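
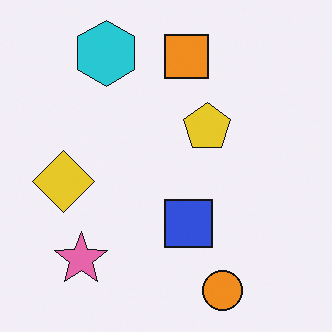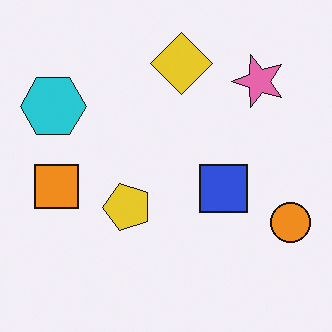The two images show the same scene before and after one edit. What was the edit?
This is the original image transposed (reflected across the top-left ↔ bottom-right diagonal).

Shapes have swapped their row and column positions — what was in the top-right is now in the bottom-left — a diagonal reflection.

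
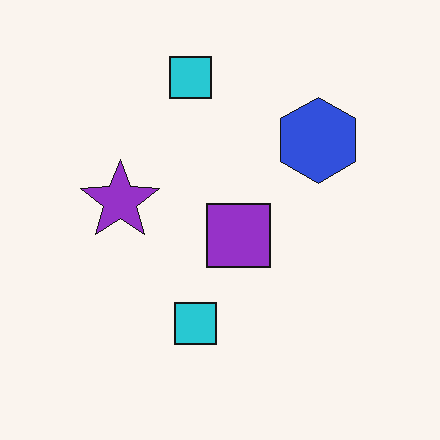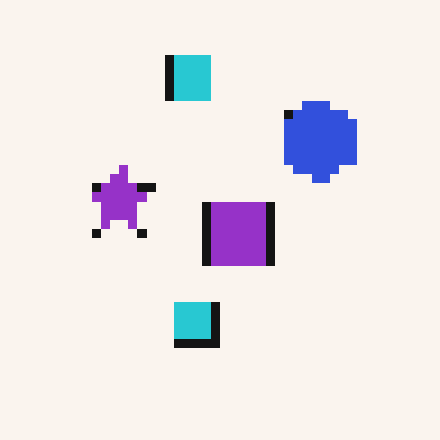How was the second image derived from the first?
It was coarsely pixelated.

Shapes are reduced to large square blocks; fine edges and outlines are lost — a downscale-then-upscale (mosaic) effect.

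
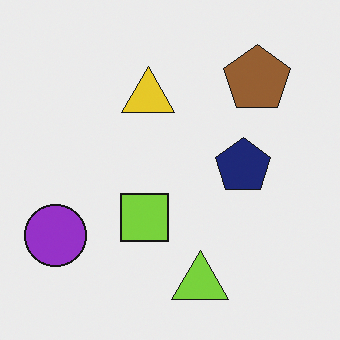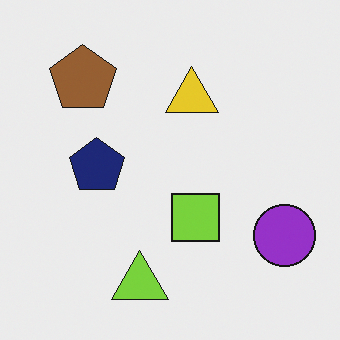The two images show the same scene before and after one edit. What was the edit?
It was flipped horizontally (left ↔ right).

The purple circle is in the bottom-left of the first image and the bottom-right of the second — shapes on opposite sides of the vertical midline have swapped in a mirror flip.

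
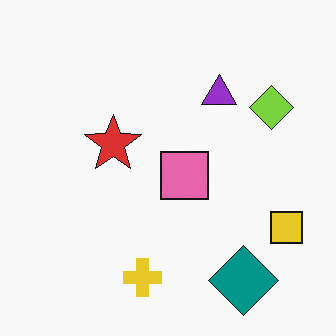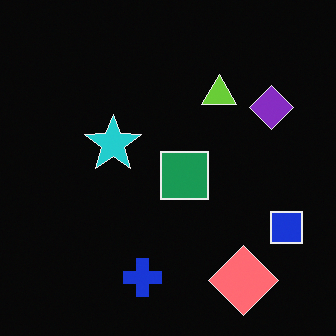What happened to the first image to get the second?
Color-inverted (negative).

The light background has become dark and every shape's color is its complement — a photographic negative.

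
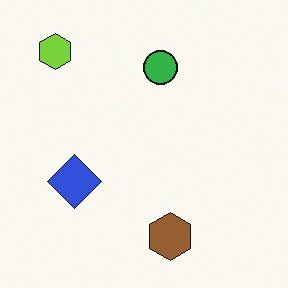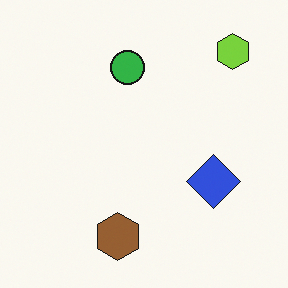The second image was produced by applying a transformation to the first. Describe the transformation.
It was flipped horizontally (left ↔ right).

The lime hexagon is in the top-left of the first image and the top-right of the second — shapes on opposite sides of the vertical midline have swapped in a mirror flip.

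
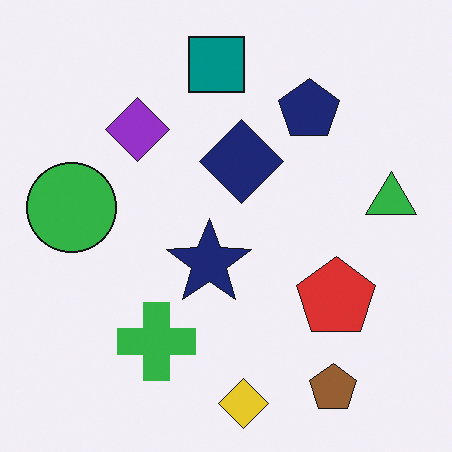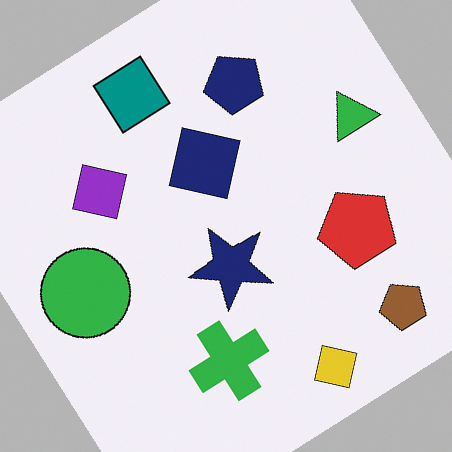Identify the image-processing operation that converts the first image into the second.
Rotated counter-clockwise by a large amount — several tens of degrees.

Every shape is tilted by the same angle and the image corners show triangular fill wedges — a whole-image rotation by a non-right angle.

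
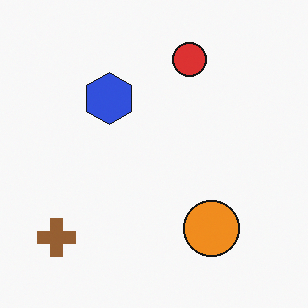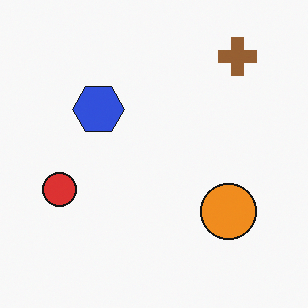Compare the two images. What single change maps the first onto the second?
The second image is the first transposed (reflected across the top-left ↔ bottom-right diagonal).

Shapes have swapped their row and column positions — what was in the top-right is now in the bottom-left — a diagonal reflection.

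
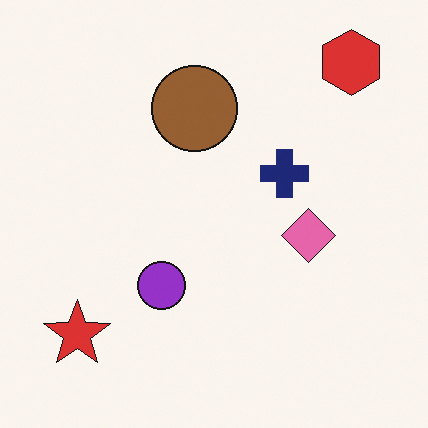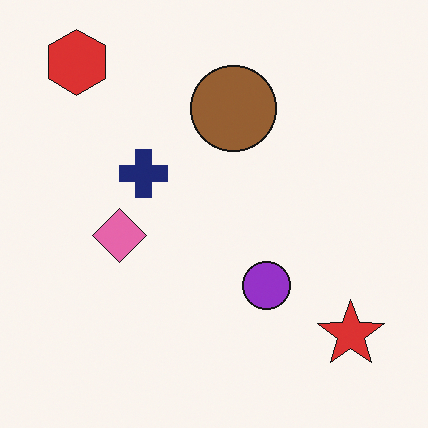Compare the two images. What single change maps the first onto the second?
The image was flipped horizontally (left ↔ right).

The red star is in the bottom-left of the first image and the bottom-right of the second — shapes on opposite sides of the vertical midline have swapped in a mirror flip.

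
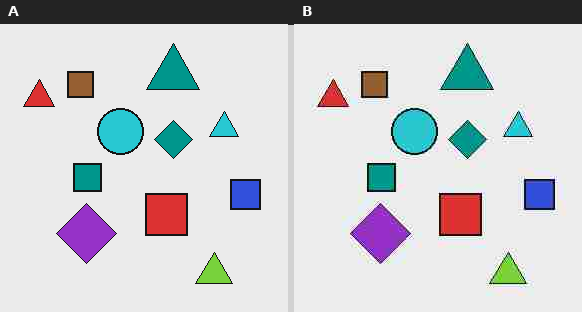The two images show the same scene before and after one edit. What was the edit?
The transformation is: degraded with heavy JPEG compression.

Blocky 8×8 compression artifacts appear around shape edges and the flat background shows ringing — characteristic JPEG degradation.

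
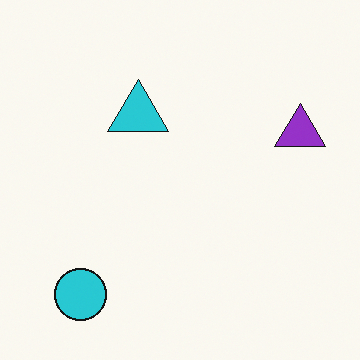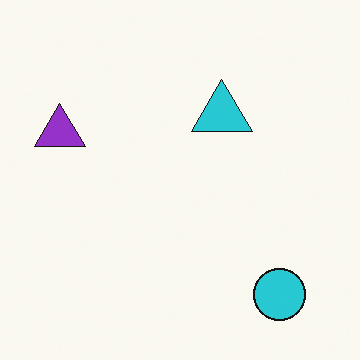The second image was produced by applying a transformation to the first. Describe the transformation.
Flipped horizontally (left ↔ right).

The purple triangle is in the right of the first image and the left of the second — shapes on opposite sides of the vertical midline have swapped in a mirror flip.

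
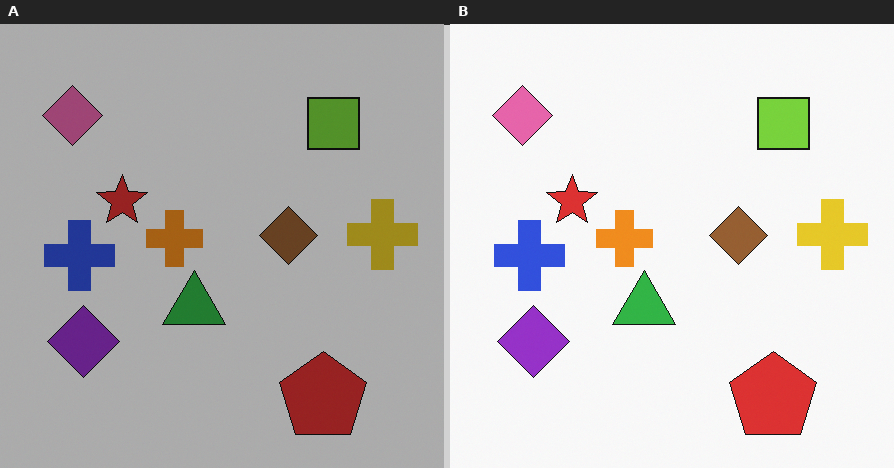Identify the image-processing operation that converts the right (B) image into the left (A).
This is the original image noticeably darkened.

Every pixel — background and shapes alike — is uniformly darkened.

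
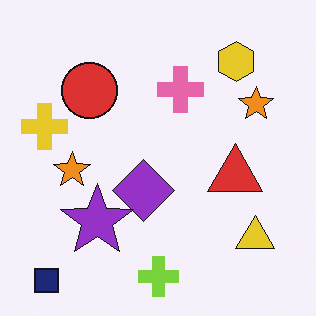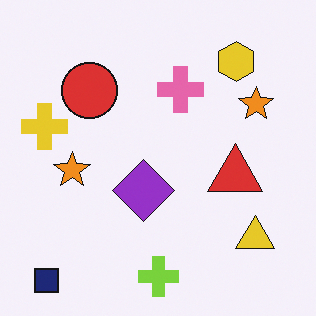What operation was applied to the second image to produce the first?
It was overlaid with an additional purple star.

A purple star appears in the first image that is absent from the second.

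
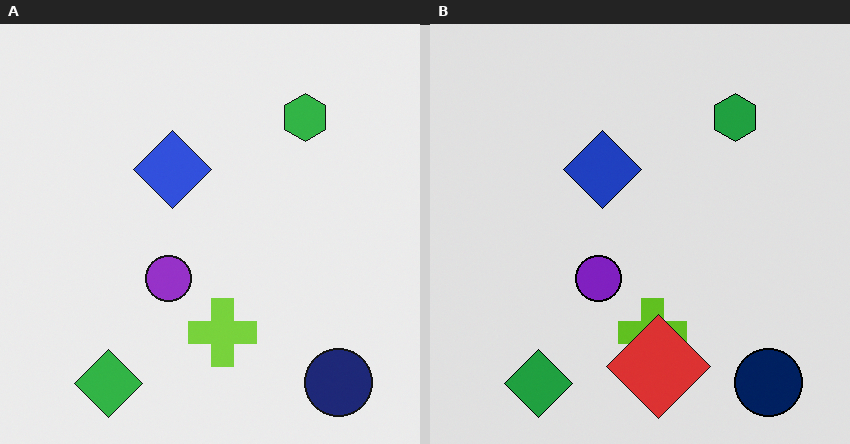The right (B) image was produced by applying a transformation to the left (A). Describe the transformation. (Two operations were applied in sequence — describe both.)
This is the original image posterized to a reduced palette, then overlaid with an additional red diamond.

Each flat color has snapped to a coarser quantized level — most visibly, the near-white background has dropped to a flat grey. A red diamond appears in the right (B) image that is absent from the left (A).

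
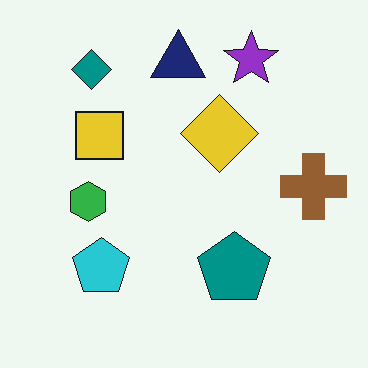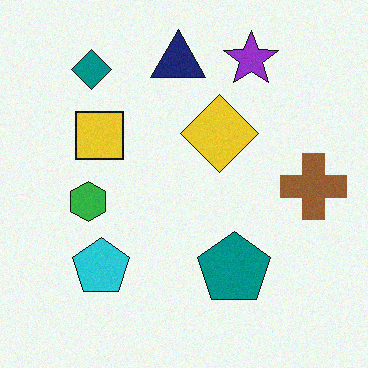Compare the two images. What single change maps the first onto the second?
The image was degraded with light additive noise.

Random speckle covers the whole image, including the flat background.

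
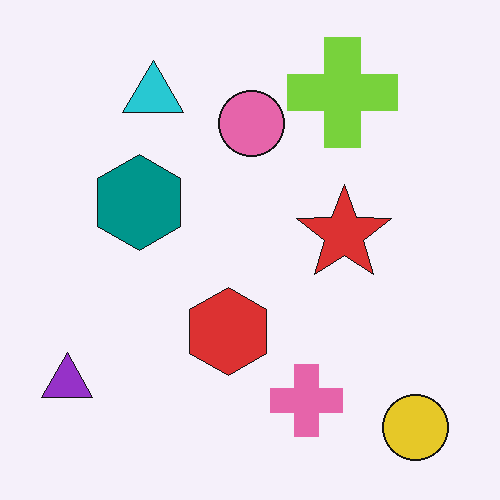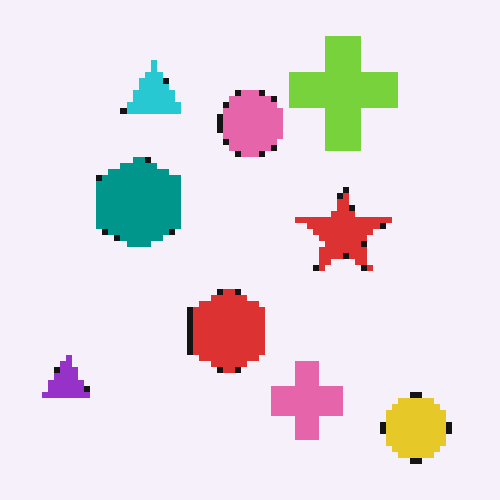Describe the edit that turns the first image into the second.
The transformation is: moderately pixelated.

Shapes are reduced to large square blocks; fine edges and outlines are lost — a downscale-then-upscale (mosaic) effect.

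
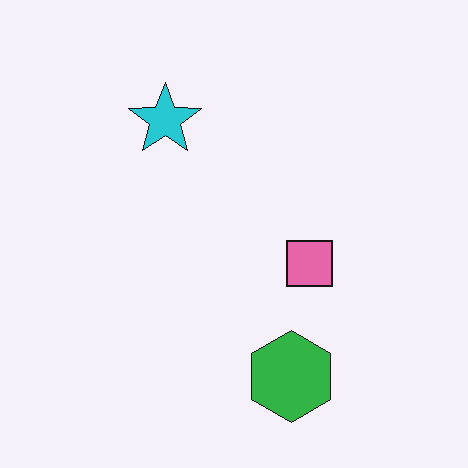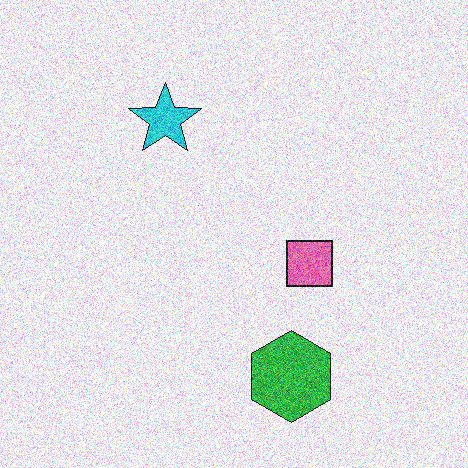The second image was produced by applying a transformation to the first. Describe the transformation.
The second image is the first degraded with strong gaussian noise.

Random speckle covers the whole image, including the flat background.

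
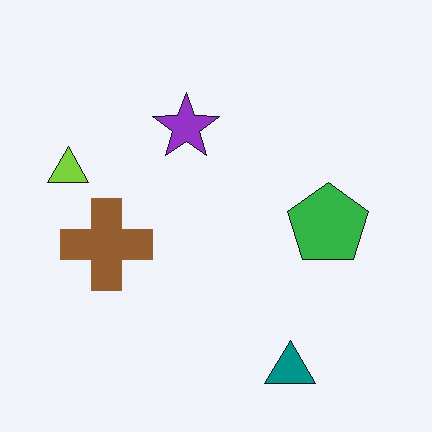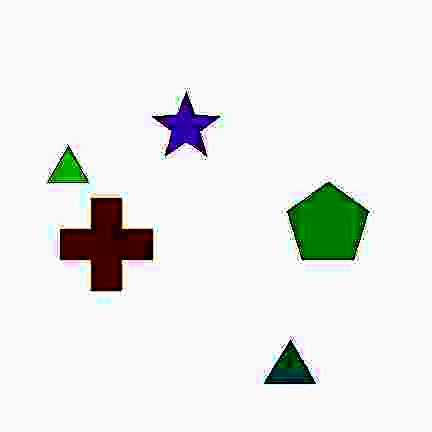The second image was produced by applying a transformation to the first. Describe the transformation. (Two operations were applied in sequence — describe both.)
This is the original image heavily JPEG-compressed with obvious blocking artifacts, then boosted in contrast.

Blocky 8×8 compression artifacts appear around shape edges and the flat background shows ringing — characteristic JPEG degradation. Tones are pushed away from mid-grey across the whole image — a global contrast change.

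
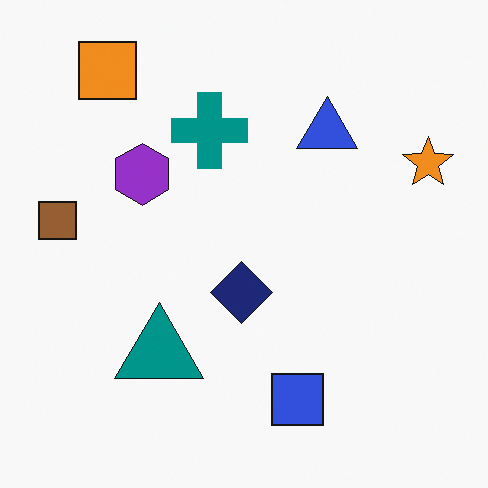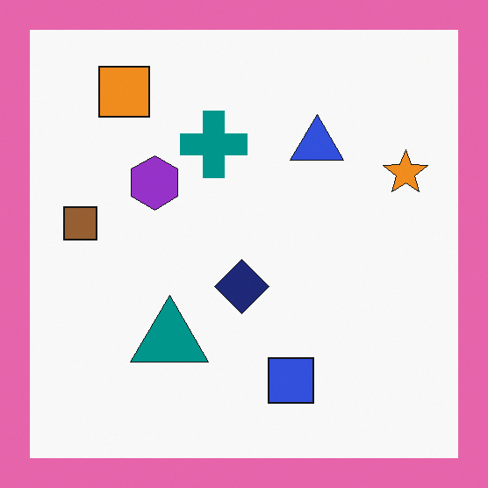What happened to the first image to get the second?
It was framed with a pink border.

A solid pink frame runs around the edge of the second image, with the content slightly shrunk inside it.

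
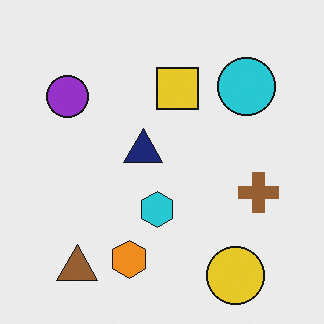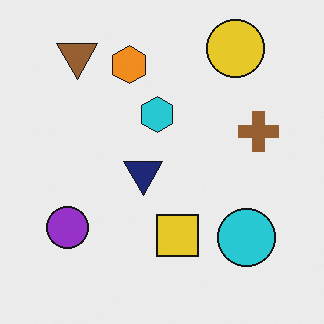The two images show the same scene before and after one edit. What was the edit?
The image was flipped vertically (top ↔ bottom).

The yellow circle is in the bottom-right of the first image and the top-right of the second — shapes on opposite sides of the horizontal midline have swapped in a mirror flip.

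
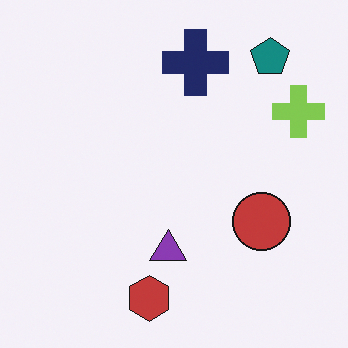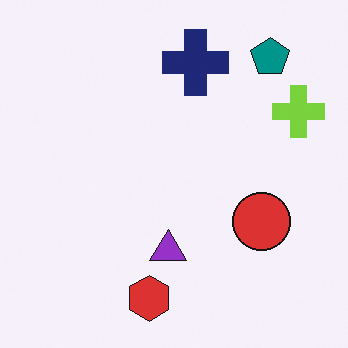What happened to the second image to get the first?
Slightly desaturated.

All colors are more muted and greyish — a global saturation change.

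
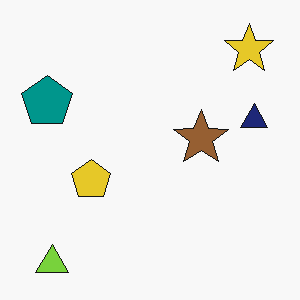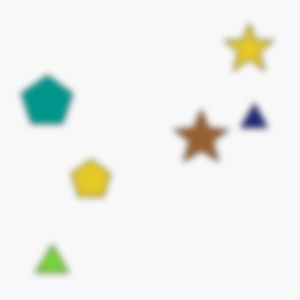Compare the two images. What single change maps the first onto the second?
The image was moderately blurred.

Shape edges and outlines are uniformly softened across the whole image.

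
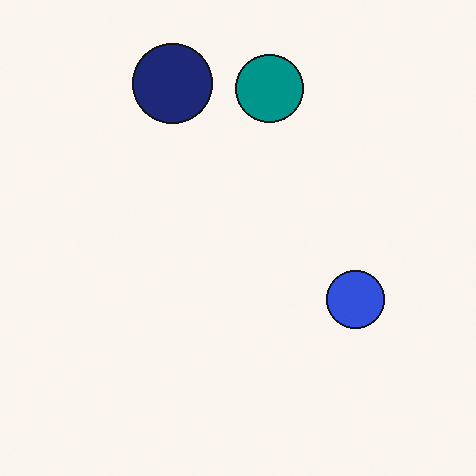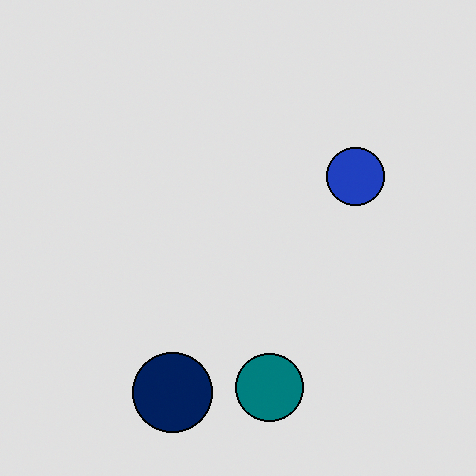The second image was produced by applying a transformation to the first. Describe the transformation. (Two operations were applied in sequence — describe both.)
The transformation is: flipped vertically (top ↔ bottom), then moderately posterized.

The navy circle is in the top of the first image and the bottom of the second — shapes on opposite sides of the horizontal midline have swapped in a mirror flip. Each flat color has snapped to a coarser quantized level — most visibly, the near-white background has dropped to a flat grey.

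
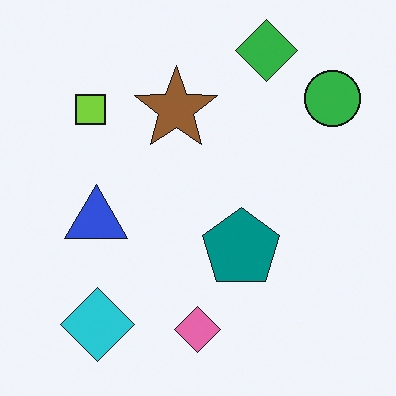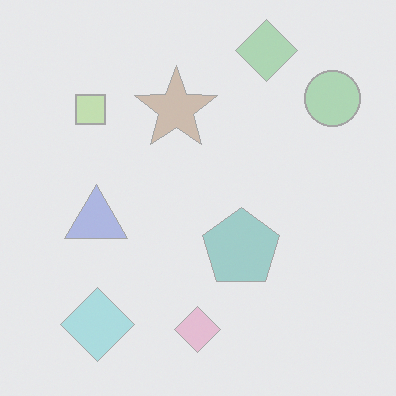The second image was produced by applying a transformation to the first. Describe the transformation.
It was washed out (contrast reduced).

Tones are pushed toward mid-grey across the whole image — a global contrast change.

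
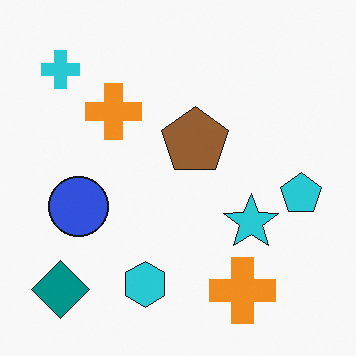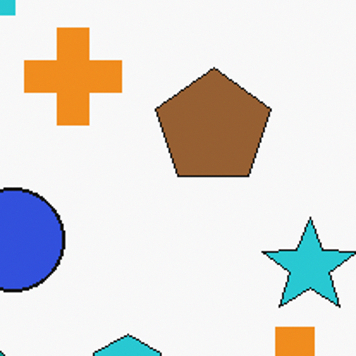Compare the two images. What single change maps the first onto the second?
This is the original image cropped tightly and scaled back up.

The visible shapes are larger and the field of view is narrower; shapes near the original edges may be partly or wholly outside the frame — a crop-and-rescale.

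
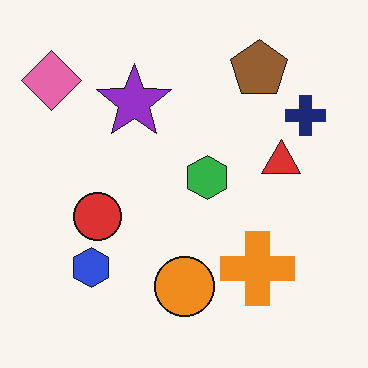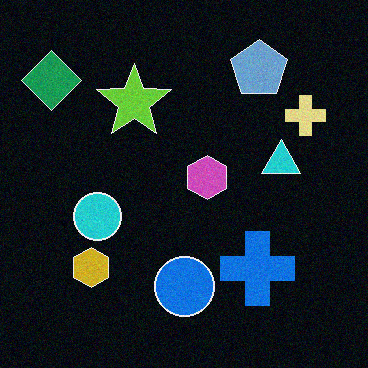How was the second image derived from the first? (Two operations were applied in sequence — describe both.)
The transformation is: degraded with subtle gaussian noise, then color-inverted (negative).

Random speckle covers the whole image, including the flat background. The light background has become dark and every shape's color is its complement — a photographic negative.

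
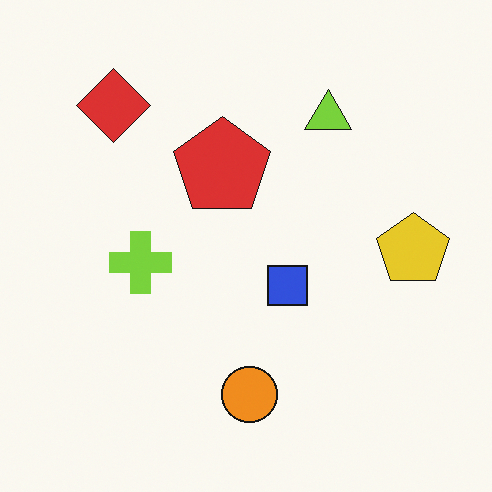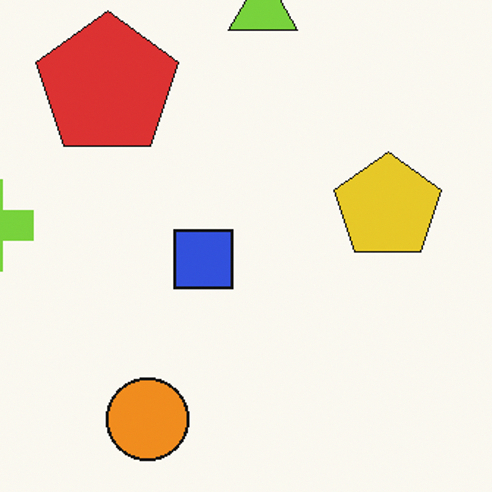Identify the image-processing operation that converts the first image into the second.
The transformation is: cropped slightly and scaled back up.

The visible shapes are larger and the field of view is narrower; shapes near the original edges may be partly or wholly outside the frame — a crop-and-rescale.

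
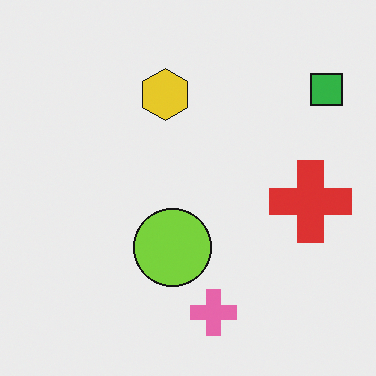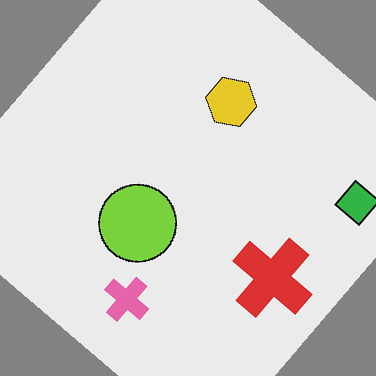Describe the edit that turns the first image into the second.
The image was rotated clockwise by a large amount — several tens of degrees.

Every shape is tilted by the same angle and the image corners show triangular fill wedges — a whole-image rotation by a non-right angle.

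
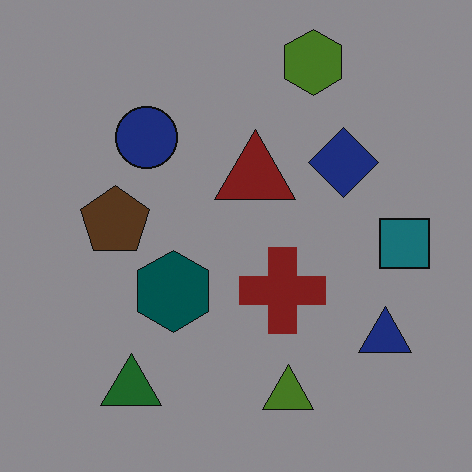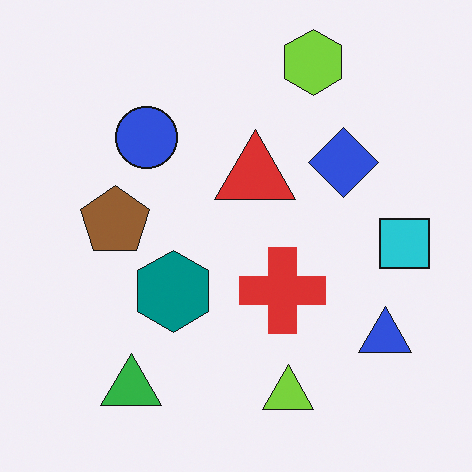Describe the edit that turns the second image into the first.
This is the original image substantially darkened.

Every pixel — background and shapes alike — is uniformly darkened.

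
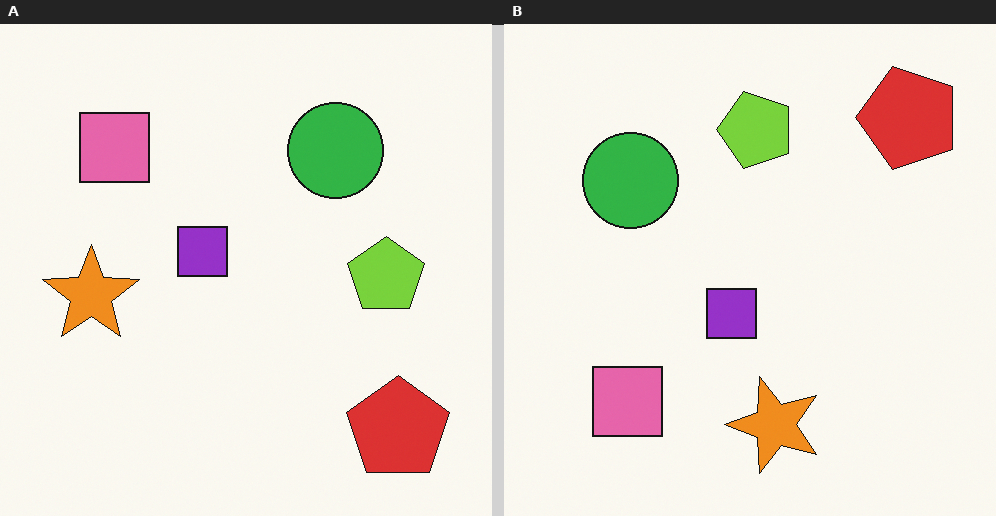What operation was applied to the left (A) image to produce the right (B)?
It was rotated 90° counter-clockwise.

The red pentagon sits in the bottom-right of the left (A) image and the top-right of the right (B) — consistent with a whole-image 90° counter-clockwise rotation.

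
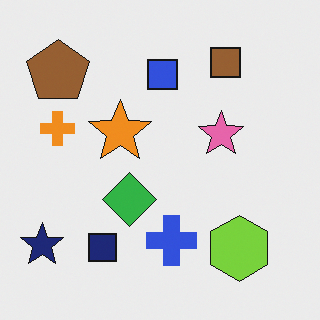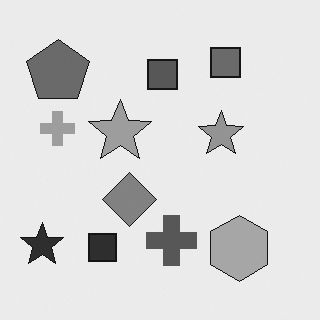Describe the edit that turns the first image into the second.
It was converted to grayscale.

All color is removed — every shape is now a shade of grey.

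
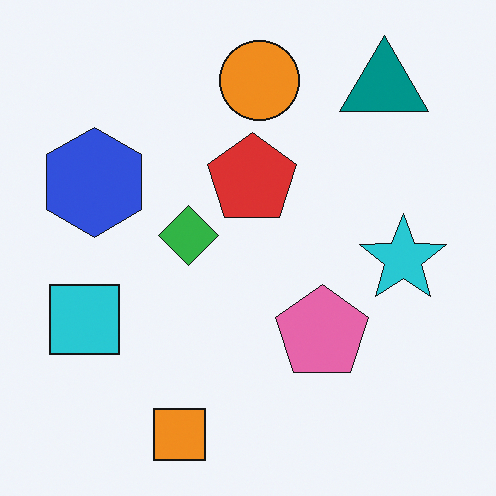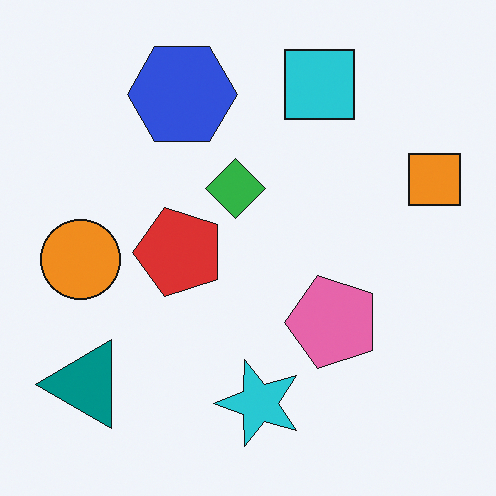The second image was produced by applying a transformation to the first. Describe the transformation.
Transposed (reflected across the top-left ↔ bottom-right diagonal).

Shapes have swapped their row and column positions — what was in the top-right is now in the bottom-left — a diagonal reflection.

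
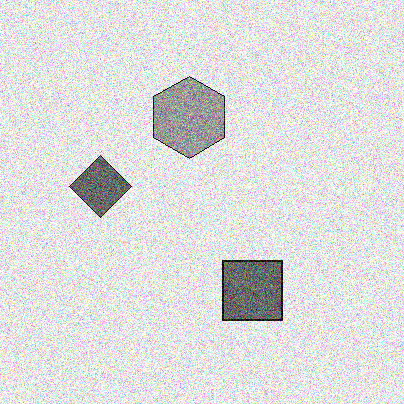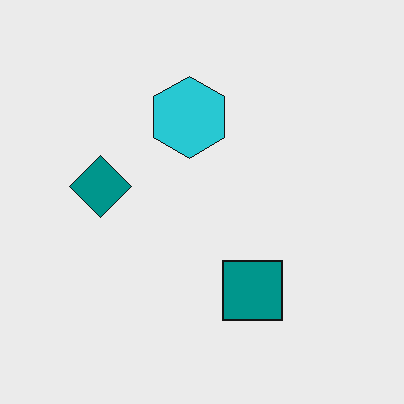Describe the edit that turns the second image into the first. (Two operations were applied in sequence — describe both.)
The transformation is: converted to grayscale, then degraded with strong gaussian noise.

All color is removed — every shape is now a shade of grey. Random speckle covers the whole image, including the flat background.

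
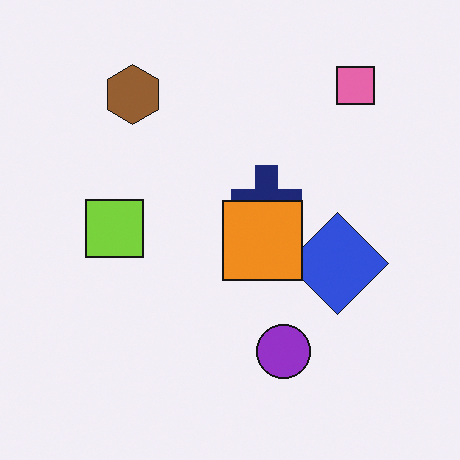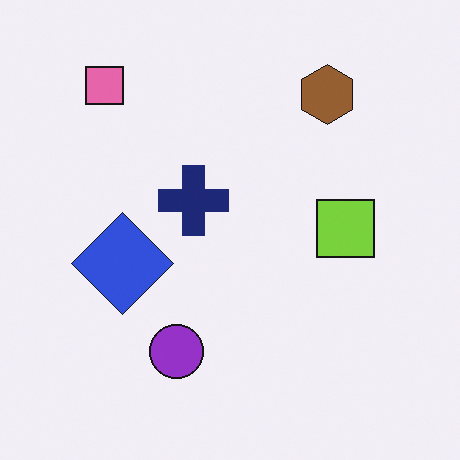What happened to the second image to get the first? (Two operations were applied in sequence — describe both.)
The image was flipped horizontally (left ↔ right), then overlaid with an additional orange square.

The pink square is in the top-left of the second image and the top-right of the first — shapes on opposite sides of the vertical midline have swapped in a mirror flip. An orange square appears in the first image that is absent from the second.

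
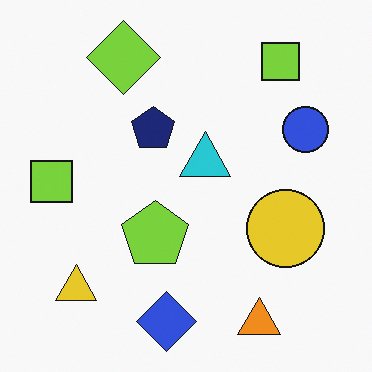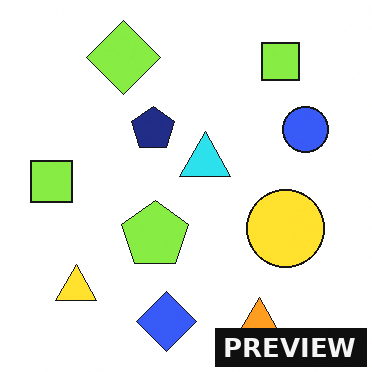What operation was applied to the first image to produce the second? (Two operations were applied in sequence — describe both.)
The second image is the first slightly brightened, then watermarked with the text "PREVIEW" in the lower-right corner.

Every pixel — background and shapes alike — is uniformly brightened. A dark label reading "PREVIEW" appears in the lower-right corner.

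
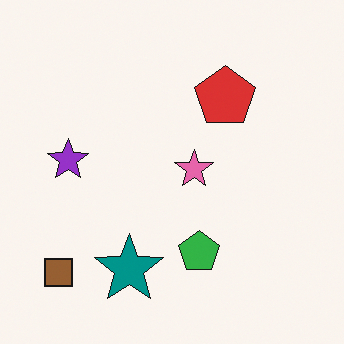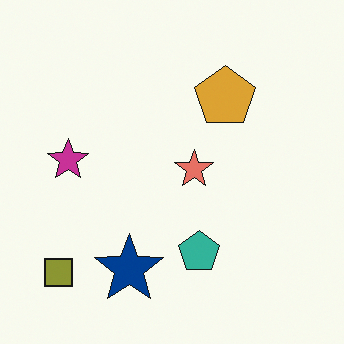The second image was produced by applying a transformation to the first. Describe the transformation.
The second image is the first hue-shifted slightly.

Every shape's color has rotated by the same amount around the hue wheel — a uniform hue shift.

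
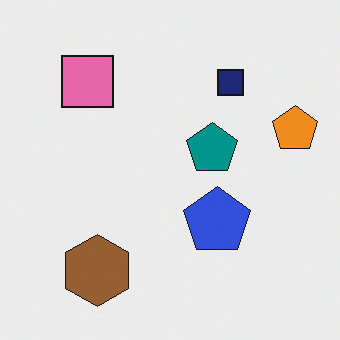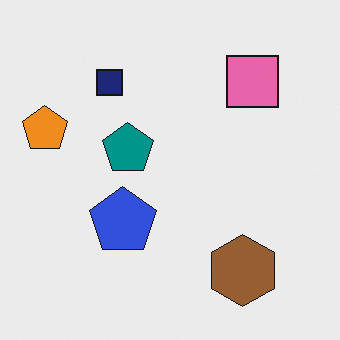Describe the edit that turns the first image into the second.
The transformation is: flipped horizontally (left ↔ right).

The orange pentagon is in the right of the first image and the left of the second — shapes on opposite sides of the vertical midline have swapped in a mirror flip.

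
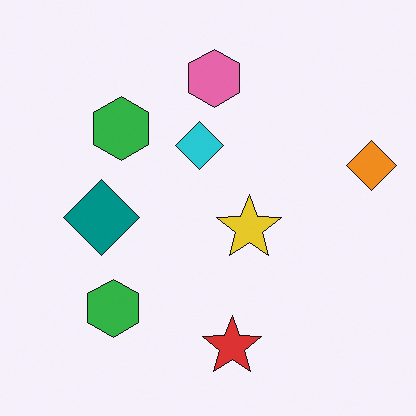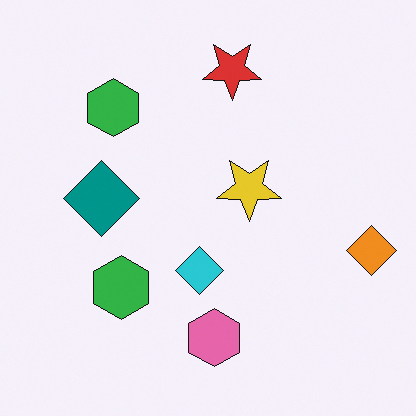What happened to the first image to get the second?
This is the original image flipped vertically (top ↔ bottom).

The red star is in the bottom of the first image and the top of the second — shapes on opposite sides of the horizontal midline have swapped in a mirror flip.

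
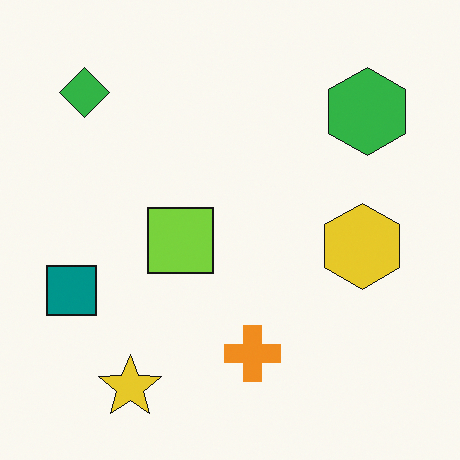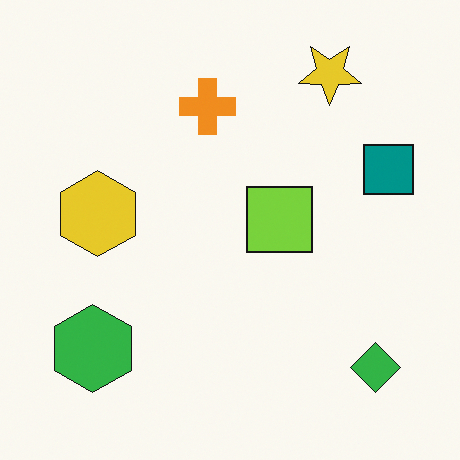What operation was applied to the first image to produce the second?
The second image is the first rotated 180°.

The green diamond sits in the top-left of the first image and the bottom-right of the second — consistent with a whole-image 180° rotation.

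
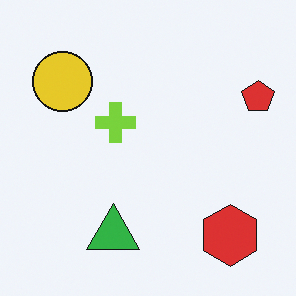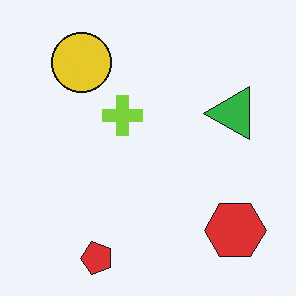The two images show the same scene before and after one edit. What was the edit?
This is the original image transposed (reflected across the top-left ↔ bottom-right diagonal).

Shapes have swapped their row and column positions — what was in the top-right is now in the bottom-left — a diagonal reflection.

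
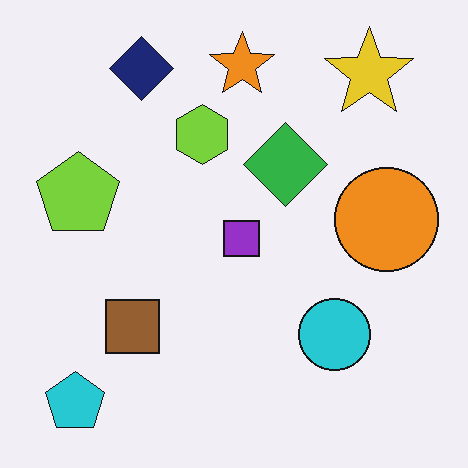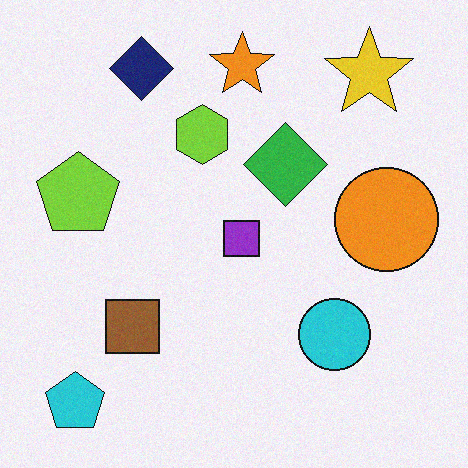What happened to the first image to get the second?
The second image is the first degraded with subtle gaussian noise.

Random speckle covers the whole image, including the flat background.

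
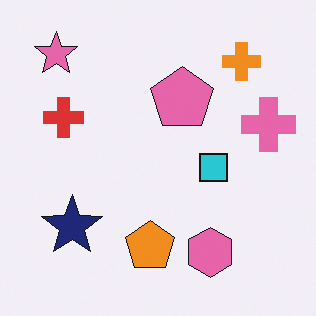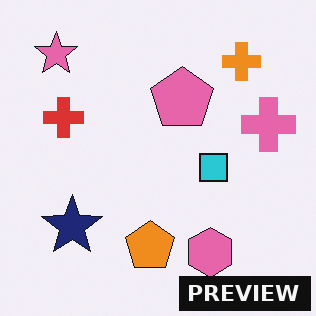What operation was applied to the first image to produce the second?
The image was watermarked with the text "PREVIEW" in the lower-right corner.

A dark label reading "PREVIEW" appears in the lower-right corner.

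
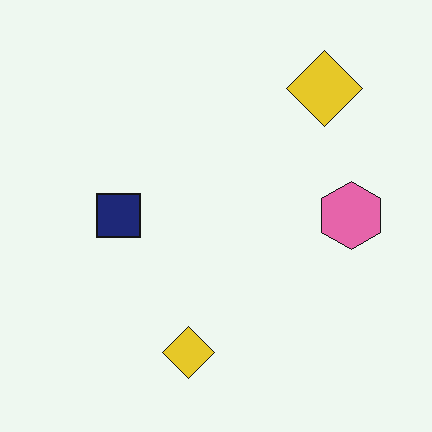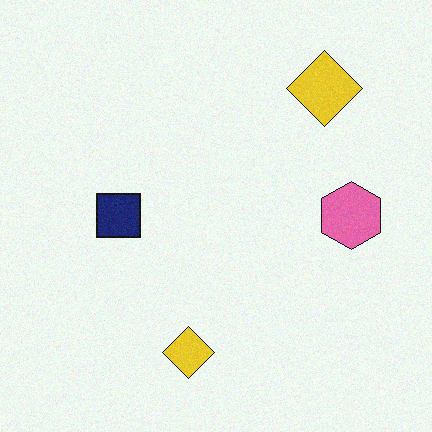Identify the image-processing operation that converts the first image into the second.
This is the original image degraded with a light layer of grain.

Random speckle covers the whole image, including the flat background.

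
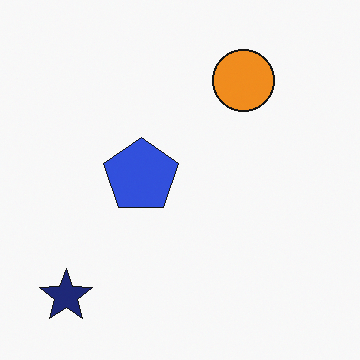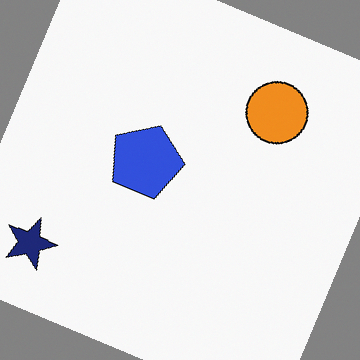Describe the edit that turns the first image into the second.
The second image is the first rotated clockwise by a moderate amount.

Every shape is tilted by the same angle and the image corners show triangular fill wedges — a whole-image rotation by a non-right angle.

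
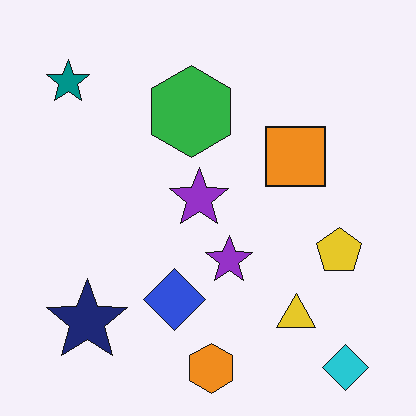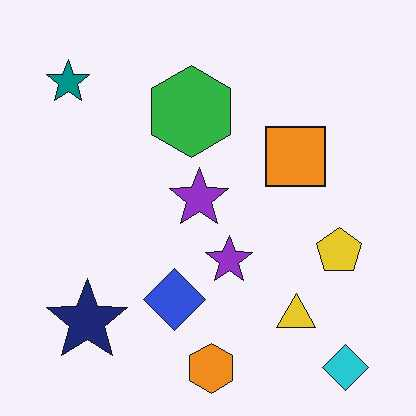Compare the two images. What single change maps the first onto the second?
Given moderate JPEG compression.

Blocky 8×8 compression artifacts appear around shape edges and the flat background shows ringing — characteristic JPEG degradation.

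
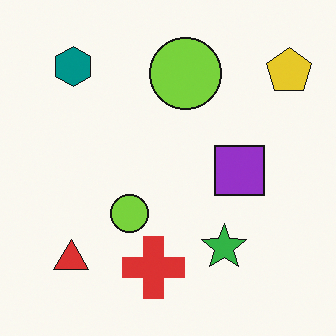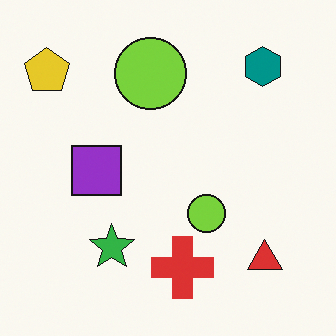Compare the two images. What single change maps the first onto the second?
This is the original image flipped horizontally (left ↔ right).

The yellow pentagon is in the top-right of the first image and the top-left of the second — shapes on opposite sides of the vertical midline have swapped in a mirror flip.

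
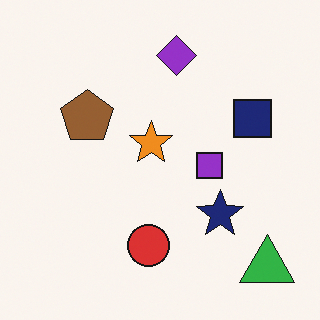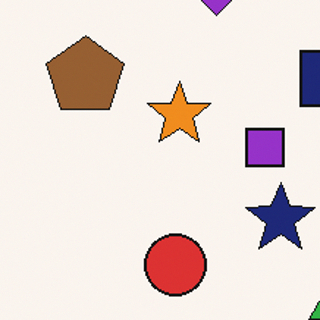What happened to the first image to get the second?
The transformation is: cropped to a modestly smaller region and rescaled.

The visible shapes are larger and the field of view is narrower; shapes near the original edges may be partly or wholly outside the frame — a crop-and-rescale.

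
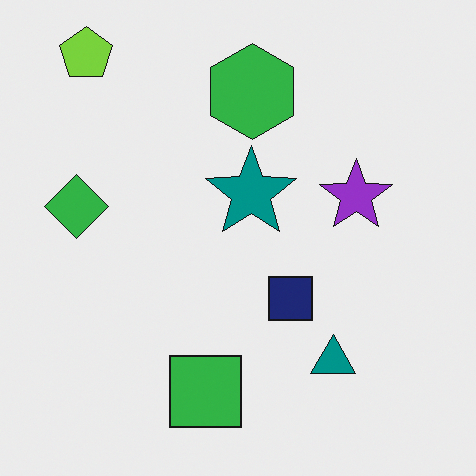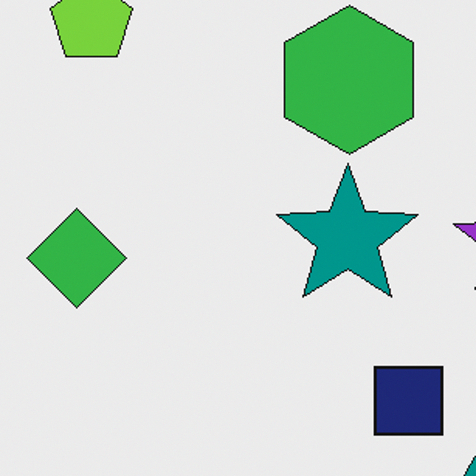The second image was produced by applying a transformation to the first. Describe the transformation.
This is the original image cropped slightly and scaled back up.

The visible shapes are larger and the field of view is narrower; shapes near the original edges may be partly or wholly outside the frame — a crop-and-rescale.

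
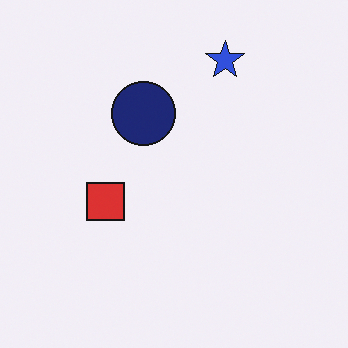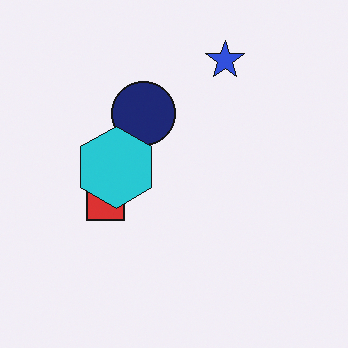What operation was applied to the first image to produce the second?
This is the original image overlaid with an additional cyan hexagon.

A cyan hexagon appears in the second image that is absent from the first.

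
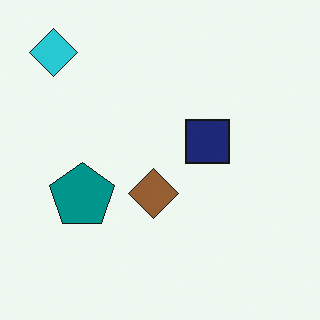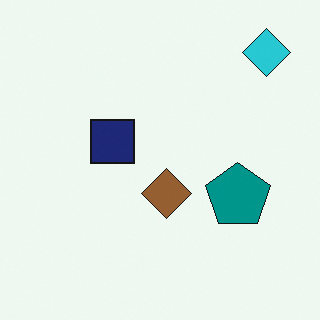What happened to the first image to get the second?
It was flipped horizontally (left ↔ right).

The cyan diamond is in the top-left of the first image and the top-right of the second — shapes on opposite sides of the vertical midline have swapped in a mirror flip.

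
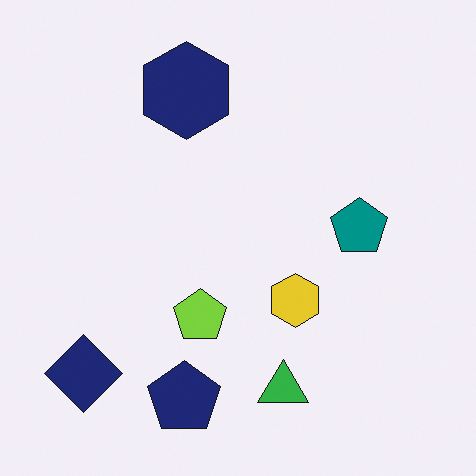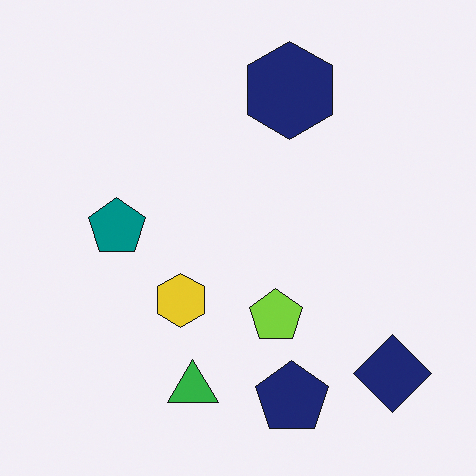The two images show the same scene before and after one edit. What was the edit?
The image was flipped horizontally (left ↔ right).

The navy diamond is in the bottom-left of the first image and the bottom-right of the second — shapes on opposite sides of the vertical midline have swapped in a mirror flip.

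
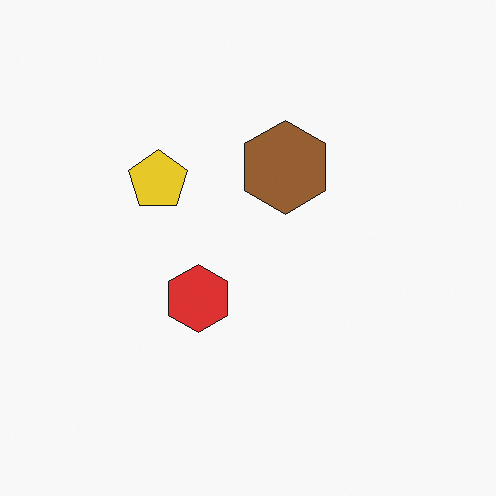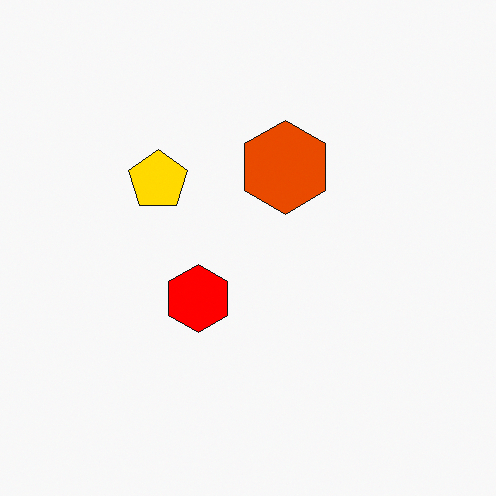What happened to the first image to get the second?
It was heavily oversaturated.

All colors are more vivid — a global saturation change.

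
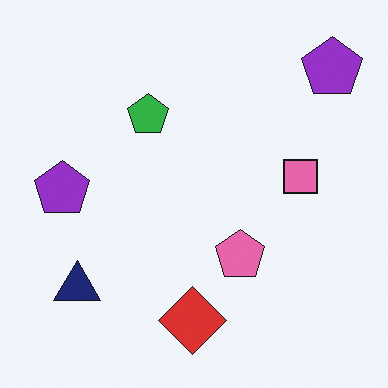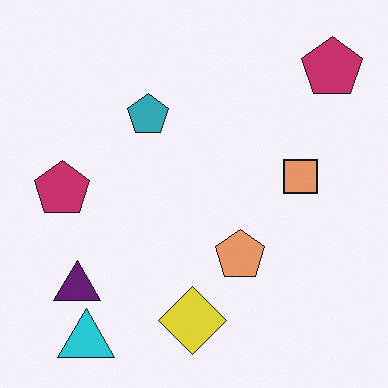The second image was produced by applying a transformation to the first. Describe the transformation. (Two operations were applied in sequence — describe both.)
It was hue-shifted slightly, then overlaid with an additional cyan triangle.

Every shape's color has rotated by the same amount around the hue wheel — a uniform hue shift. A cyan triangle appears in the second image that is absent from the first.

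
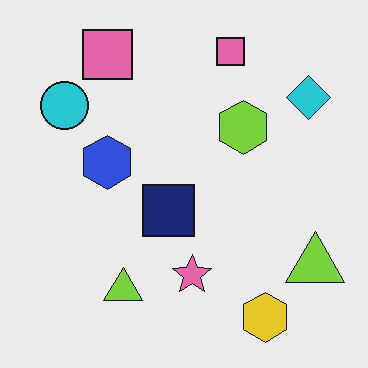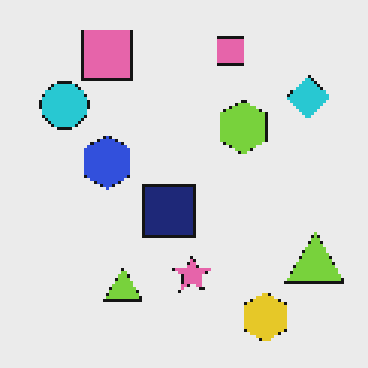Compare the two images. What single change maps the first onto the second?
The image was mildly pixelated.

Shapes are reduced to large square blocks; fine edges and outlines are lost — a downscale-then-upscale (mosaic) effect.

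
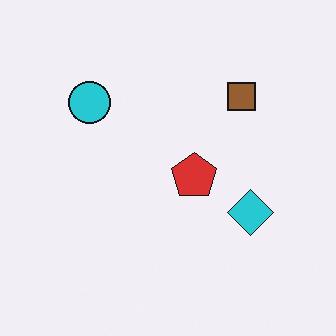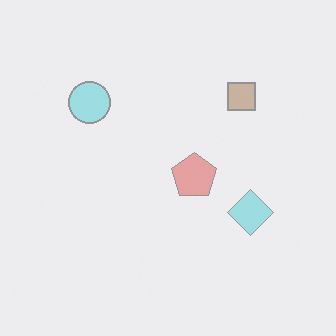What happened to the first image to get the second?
The transformation is: washed out (contrast reduced).

Tones are pushed toward mid-grey across the whole image — a global contrast change.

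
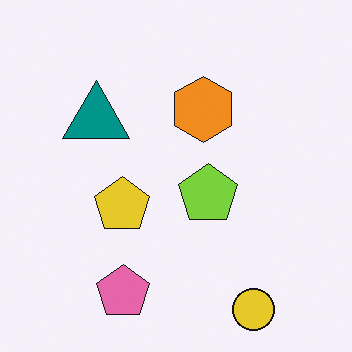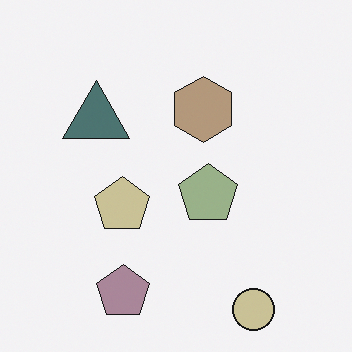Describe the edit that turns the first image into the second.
The transformation is: heavily desaturated.

All colors are more muted and greyish — a global saturation change.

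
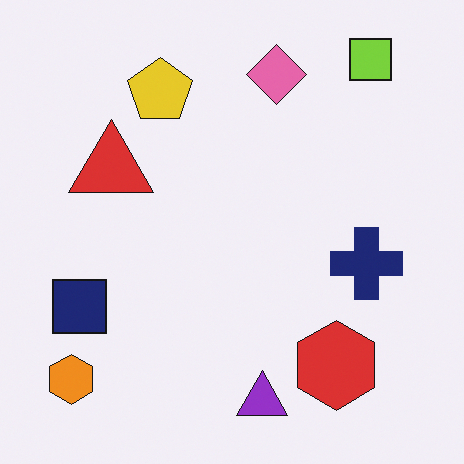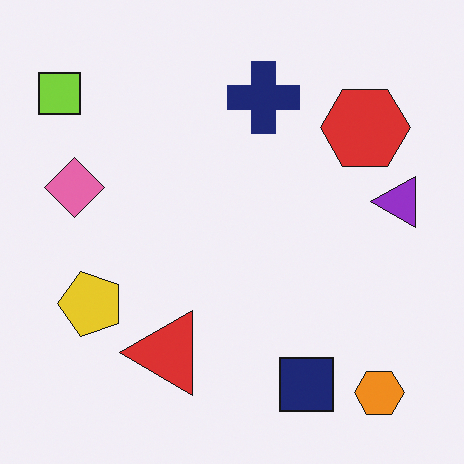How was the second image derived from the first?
It was rotated 90° counter-clockwise.

The lime square sits in the top-right of the first image and the top-left of the second — consistent with a whole-image 90° counter-clockwise rotation.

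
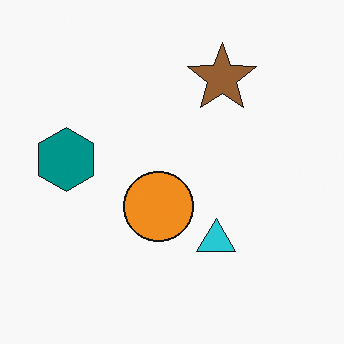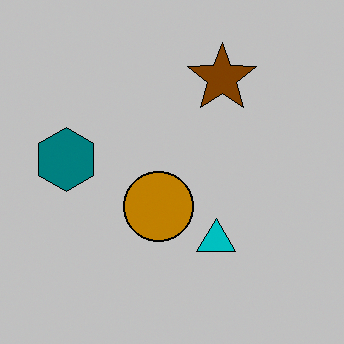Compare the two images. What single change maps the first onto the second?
The second image is the first aggressively posterized.

Each flat color has snapped to a coarser quantized level — most visibly, the near-white background has dropped to a flat grey.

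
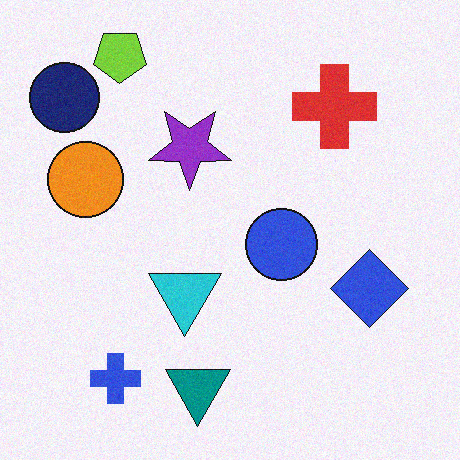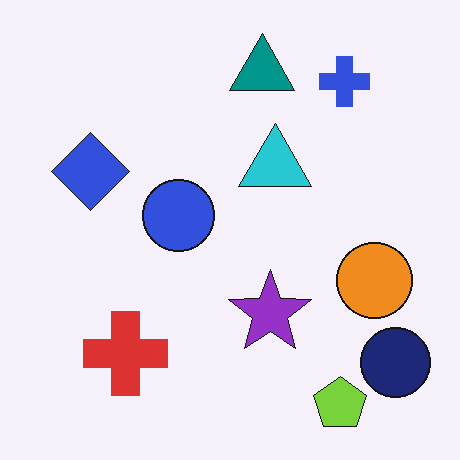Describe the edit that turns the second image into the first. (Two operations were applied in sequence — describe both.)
Degraded with a light layer of grain, then rotated 180°.

Random speckle covers the whole image, including the flat background. The navy circle sits in the bottom-right of the second image and the top-left of the first — consistent with a whole-image 180° rotation.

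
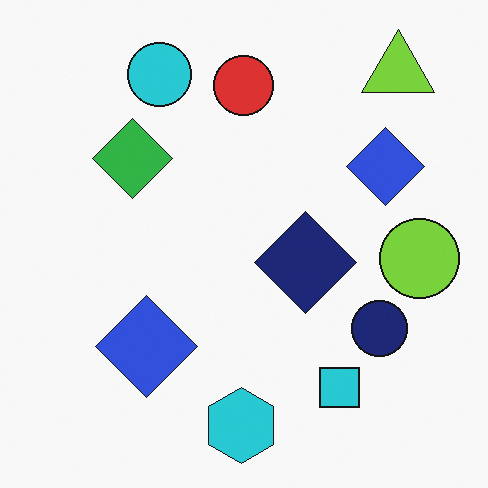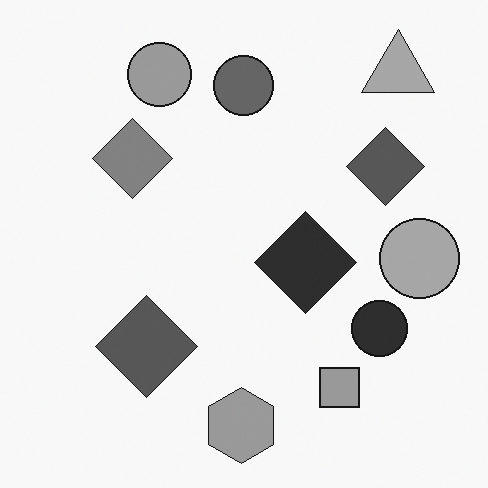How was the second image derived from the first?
It was converted to grayscale.

All color is removed — every shape is now a shade of grey.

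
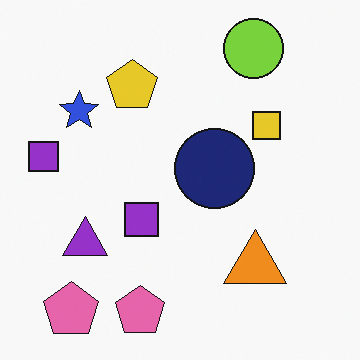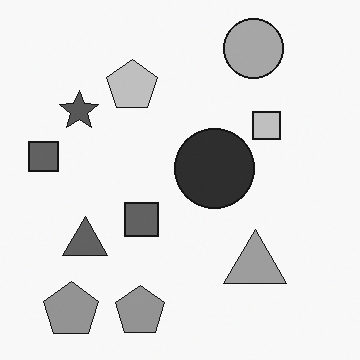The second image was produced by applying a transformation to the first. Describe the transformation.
Converted to grayscale.

All color is removed — every shape is now a shade of grey.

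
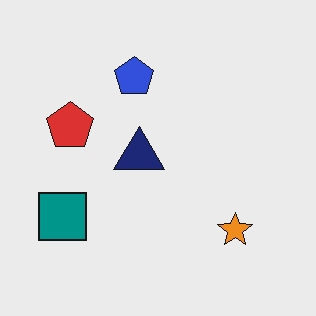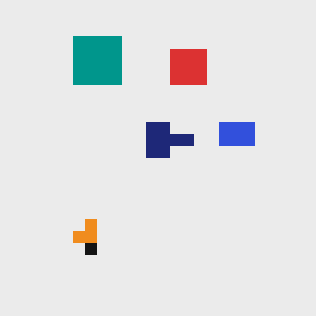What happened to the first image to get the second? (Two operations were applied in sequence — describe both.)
Coarsely pixelated, then rotated 90° clockwise.

Shapes are reduced to large square blocks; fine edges and outlines are lost — a downscale-then-upscale (mosaic) effect. The teal square sits in the bottom-left of the first image and the top-left of the second — consistent with a whole-image 90° clockwise rotation.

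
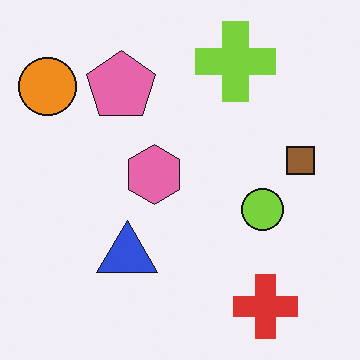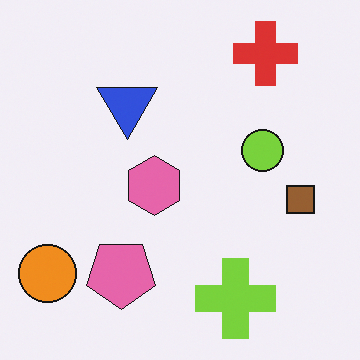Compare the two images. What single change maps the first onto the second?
The second image is the first flipped vertically (top ↔ bottom).

The red cross is in the bottom-right of the first image and the top-right of the second — shapes on opposite sides of the horizontal midline have swapped in a mirror flip.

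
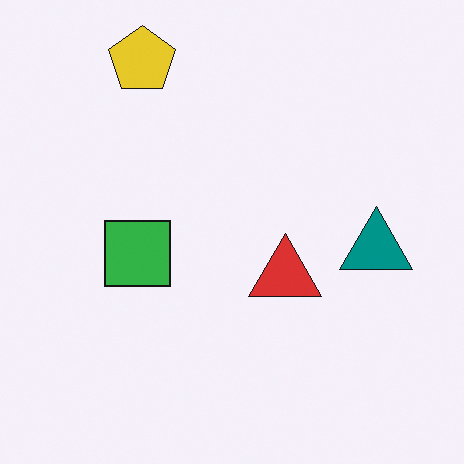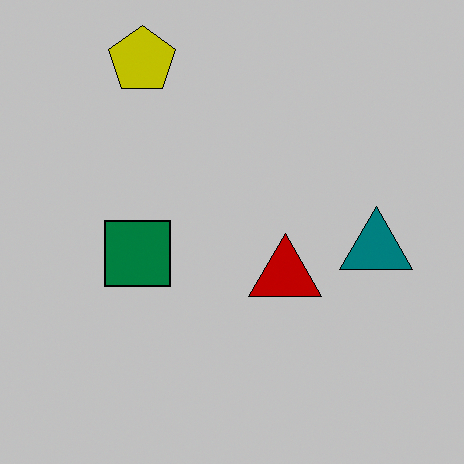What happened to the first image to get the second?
It was aggressively posterized.

Each flat color has snapped to a coarser quantized level — most visibly, the near-white background has dropped to a flat grey.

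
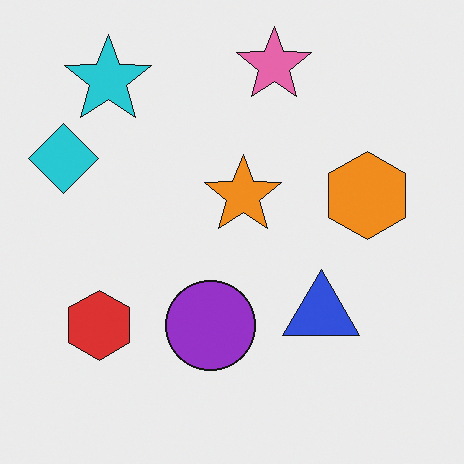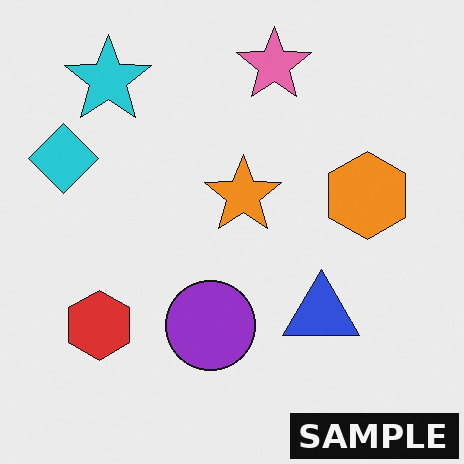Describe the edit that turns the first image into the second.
The transformation is: watermarked with the text "SAMPLE" in the lower-right corner.

A dark label reading "SAMPLE" appears in the lower-right corner.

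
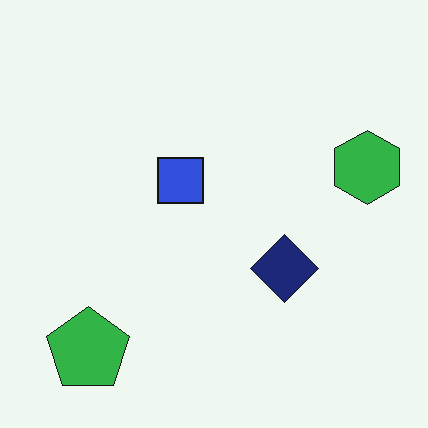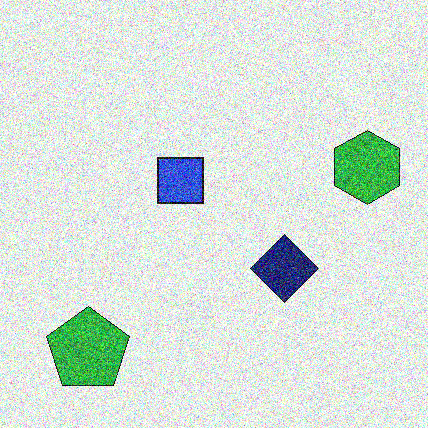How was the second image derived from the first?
The second image is the first degraded with a thick layer of grain.

Random speckle covers the whole image, including the flat background.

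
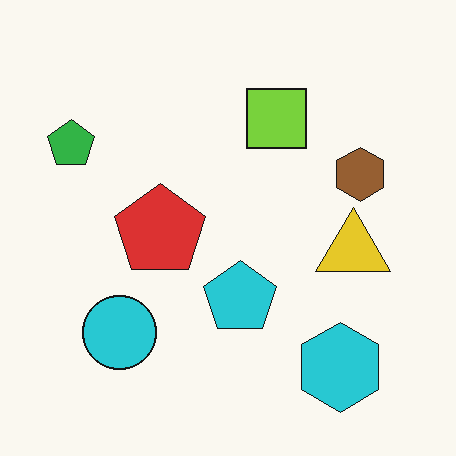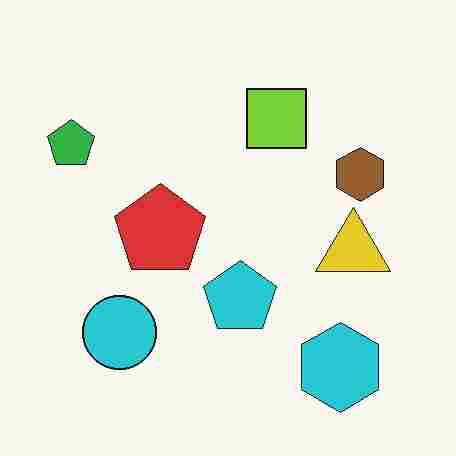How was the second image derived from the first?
Heavily JPEG-compressed with obvious blocking artifacts.

Blocky 8×8 compression artifacts appear around shape edges and the flat background shows ringing — characteristic JPEG degradation.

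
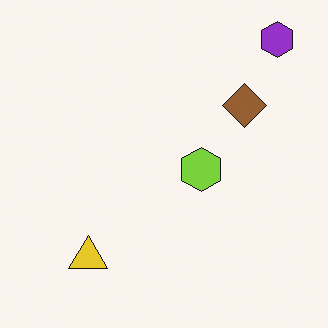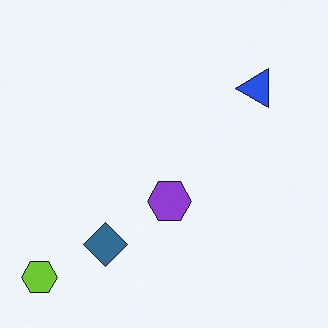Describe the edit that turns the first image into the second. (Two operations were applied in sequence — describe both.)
It was hue-shifted through roughly half the color wheel, then transposed (reflected across the top-left ↔ bottom-right diagonal).

Every shape's color has rotated by the same amount around the hue wheel — a uniform hue shift. Shapes have swapped their row and column positions — what was in the top-right is now in the bottom-left — a diagonal reflection.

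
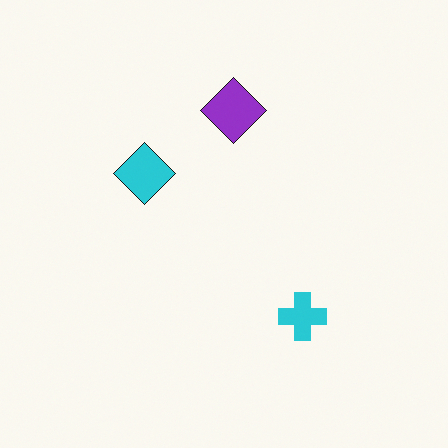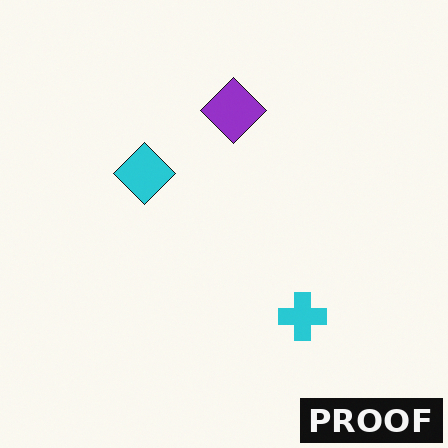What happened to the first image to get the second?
This is the original image watermarked with the text "PROOF" in the lower-right corner.

A dark label reading "PROOF" appears in the lower-right corner.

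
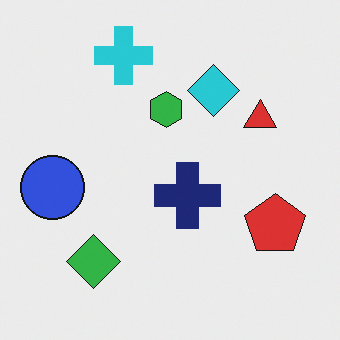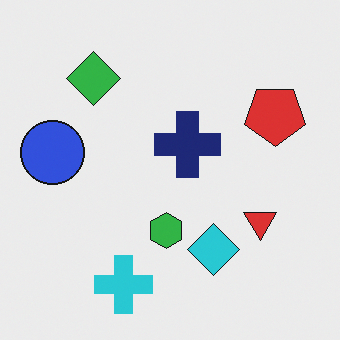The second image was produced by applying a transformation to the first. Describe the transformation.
The image was flipped vertically (top ↔ bottom).

The cyan cross is in the top of the first image and the bottom of the second — shapes on opposite sides of the horizontal midline have swapped in a mirror flip.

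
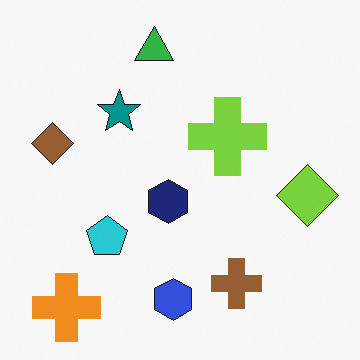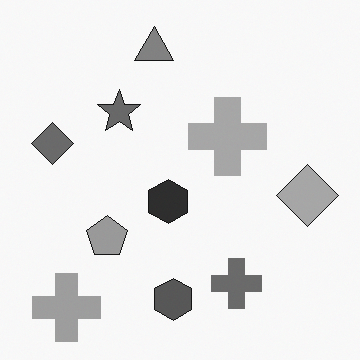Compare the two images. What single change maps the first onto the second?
The transformation is: converted to grayscale.

All color is removed — every shape is now a shade of grey.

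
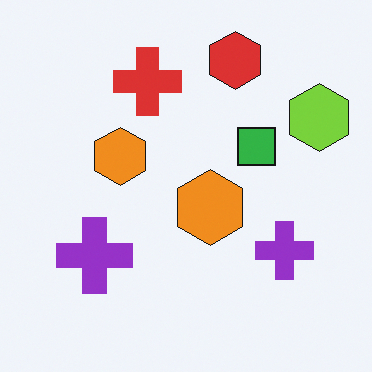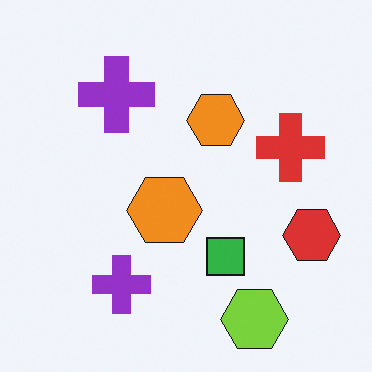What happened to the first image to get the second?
Rotated 90° clockwise.

The lime hexagon sits in the top-right of the first image and the bottom-right of the second — consistent with a whole-image 90° clockwise rotation.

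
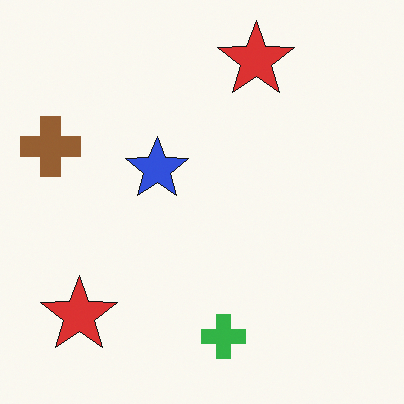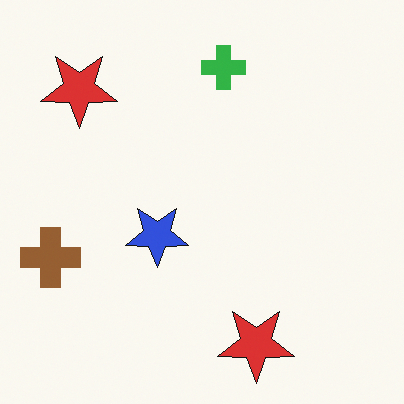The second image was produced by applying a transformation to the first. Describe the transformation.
Flipped vertically (top ↔ bottom).

The green cross is in the bottom of the first image and the top of the second — shapes on opposite sides of the horizontal midline have swapped in a mirror flip.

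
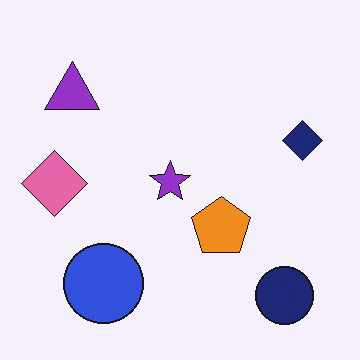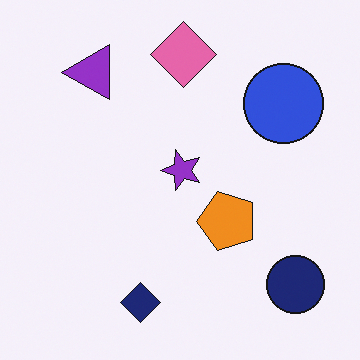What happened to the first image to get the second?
The image was transposed (reflected across the top-left ↔ bottom-right diagonal).

Shapes have swapped their row and column positions — what was in the top-right is now in the bottom-left — a diagonal reflection.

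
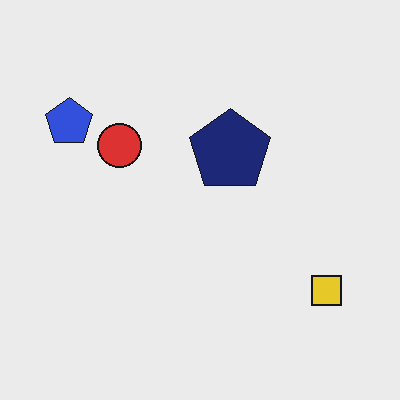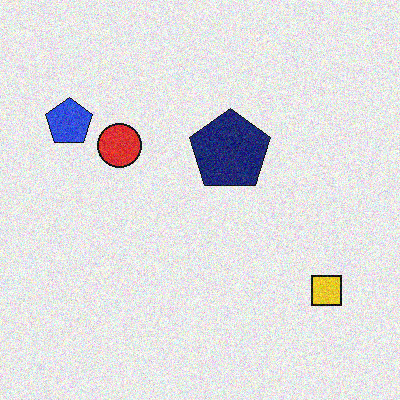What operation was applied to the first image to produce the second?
Degraded with visible gaussian noise.

Random speckle covers the whole image, including the flat background.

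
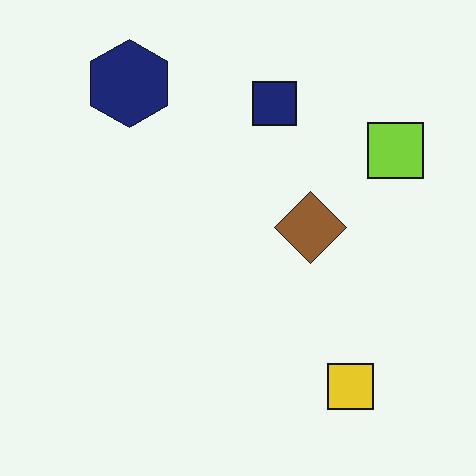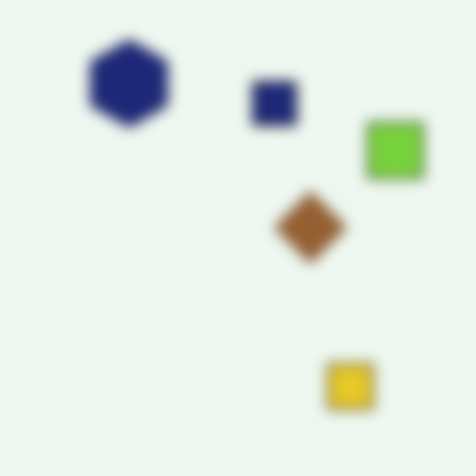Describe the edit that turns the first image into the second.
The image was strongly gaussian-blurred.

Shape edges and outlines are uniformly softened across the whole image.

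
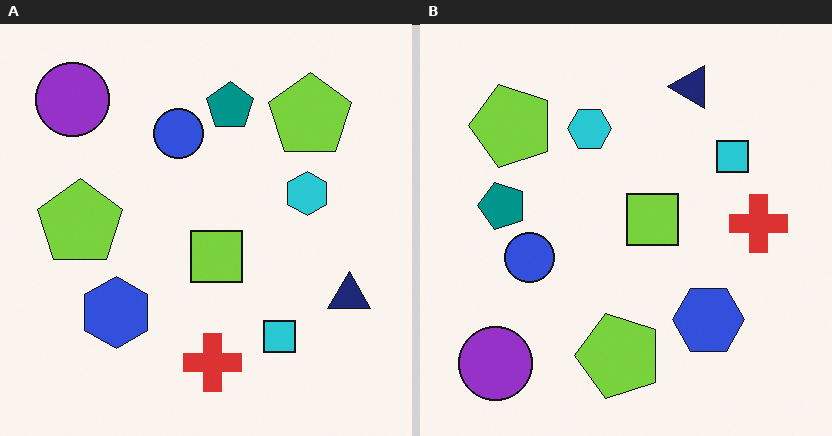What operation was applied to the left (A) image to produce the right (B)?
This is the original image rotated 90° counter-clockwise.

The purple circle sits in the top-left of the left (A) image and the bottom-left of the right (B) — consistent with a whole-image 90° counter-clockwise rotation.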